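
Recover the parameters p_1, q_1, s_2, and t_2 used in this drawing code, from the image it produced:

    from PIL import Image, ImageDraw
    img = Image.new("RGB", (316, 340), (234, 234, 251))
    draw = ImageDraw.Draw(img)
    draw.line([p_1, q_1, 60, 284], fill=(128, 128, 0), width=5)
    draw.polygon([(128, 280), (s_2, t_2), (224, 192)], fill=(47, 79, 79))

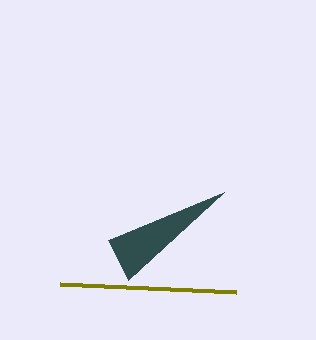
p_1 = 236
q_1 = 292
s_2 = 108
t_2 = 240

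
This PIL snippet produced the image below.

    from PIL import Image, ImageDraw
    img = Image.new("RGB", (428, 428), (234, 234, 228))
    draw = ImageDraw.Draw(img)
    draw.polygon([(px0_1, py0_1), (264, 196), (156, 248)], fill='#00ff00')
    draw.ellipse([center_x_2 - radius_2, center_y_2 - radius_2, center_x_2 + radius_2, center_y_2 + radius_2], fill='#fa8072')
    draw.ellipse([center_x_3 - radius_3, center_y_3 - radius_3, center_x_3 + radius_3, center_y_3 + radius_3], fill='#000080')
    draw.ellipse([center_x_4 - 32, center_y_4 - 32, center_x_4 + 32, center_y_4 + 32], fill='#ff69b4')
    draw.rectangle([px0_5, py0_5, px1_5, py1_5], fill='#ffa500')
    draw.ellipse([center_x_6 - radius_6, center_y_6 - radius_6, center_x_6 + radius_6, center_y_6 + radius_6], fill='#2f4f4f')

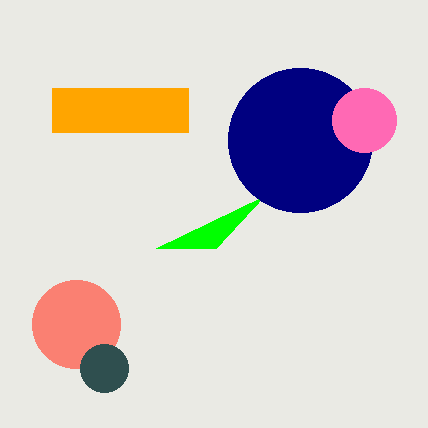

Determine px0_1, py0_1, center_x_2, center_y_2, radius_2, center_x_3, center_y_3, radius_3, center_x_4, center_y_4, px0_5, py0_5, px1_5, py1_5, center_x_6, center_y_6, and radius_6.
px0_1 = 216, py0_1 = 248, center_x_2 = 76, center_y_2 = 324, radius_2 = 44, center_x_3 = 300, center_y_3 = 140, radius_3 = 72, center_x_4 = 364, center_y_4 = 120, px0_5 = 52, py0_5 = 88, px1_5 = 188, py1_5 = 132, center_x_6 = 104, center_y_6 = 368, radius_6 = 24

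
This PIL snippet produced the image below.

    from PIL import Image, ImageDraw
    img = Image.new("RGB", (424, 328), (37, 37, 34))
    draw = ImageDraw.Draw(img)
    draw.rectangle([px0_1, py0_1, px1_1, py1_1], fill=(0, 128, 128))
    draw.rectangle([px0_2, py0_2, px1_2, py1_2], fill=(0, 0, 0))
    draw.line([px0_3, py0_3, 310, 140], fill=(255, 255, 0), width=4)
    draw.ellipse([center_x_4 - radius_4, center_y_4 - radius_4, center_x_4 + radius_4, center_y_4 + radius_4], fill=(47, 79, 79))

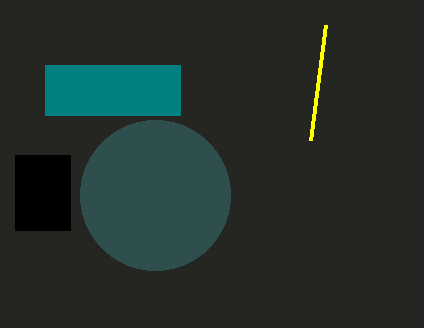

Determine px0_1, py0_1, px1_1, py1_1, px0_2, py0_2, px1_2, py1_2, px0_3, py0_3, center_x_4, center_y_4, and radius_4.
px0_1 = 45
py0_1 = 65
px1_1 = 180
py1_1 = 115
px0_2 = 15
py0_2 = 155
px1_2 = 70
py1_2 = 230
px0_3 = 325
py0_3 = 25
center_x_4 = 155
center_y_4 = 195
radius_4 = 75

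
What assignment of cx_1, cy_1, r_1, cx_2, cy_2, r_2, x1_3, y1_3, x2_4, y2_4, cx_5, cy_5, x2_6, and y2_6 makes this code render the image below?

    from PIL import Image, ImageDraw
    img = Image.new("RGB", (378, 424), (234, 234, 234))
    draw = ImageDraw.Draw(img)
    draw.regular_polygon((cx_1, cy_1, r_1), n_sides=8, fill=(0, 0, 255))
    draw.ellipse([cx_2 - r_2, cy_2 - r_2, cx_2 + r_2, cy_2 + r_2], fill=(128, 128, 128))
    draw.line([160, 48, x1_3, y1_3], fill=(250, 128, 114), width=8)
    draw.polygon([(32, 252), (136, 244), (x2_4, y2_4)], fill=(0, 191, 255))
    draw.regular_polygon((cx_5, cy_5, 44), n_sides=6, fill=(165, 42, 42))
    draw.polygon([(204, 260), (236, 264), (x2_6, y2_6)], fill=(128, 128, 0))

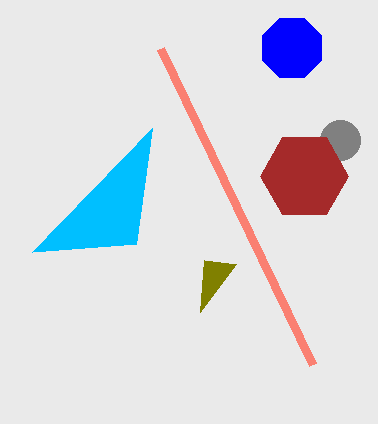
cx_1 = 292
cy_1 = 48
r_1 = 32
cx_2 = 340
cy_2 = 140
r_2 = 20
x1_3 = 312
y1_3 = 364
x2_4 = 152
y2_4 = 128
cx_5 = 304
cy_5 = 176
x2_6 = 200
y2_6 = 312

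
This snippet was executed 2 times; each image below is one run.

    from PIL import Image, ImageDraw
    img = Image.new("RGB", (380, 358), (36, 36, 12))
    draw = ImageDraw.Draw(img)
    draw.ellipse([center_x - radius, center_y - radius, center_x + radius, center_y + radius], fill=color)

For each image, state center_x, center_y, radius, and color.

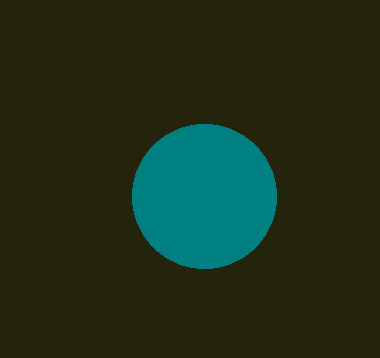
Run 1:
center_x = 204
center_y = 196
radius = 72
color = 'teal'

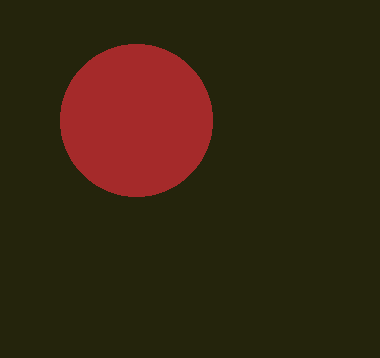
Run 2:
center_x = 136
center_y = 120
radius = 76
color = 'brown'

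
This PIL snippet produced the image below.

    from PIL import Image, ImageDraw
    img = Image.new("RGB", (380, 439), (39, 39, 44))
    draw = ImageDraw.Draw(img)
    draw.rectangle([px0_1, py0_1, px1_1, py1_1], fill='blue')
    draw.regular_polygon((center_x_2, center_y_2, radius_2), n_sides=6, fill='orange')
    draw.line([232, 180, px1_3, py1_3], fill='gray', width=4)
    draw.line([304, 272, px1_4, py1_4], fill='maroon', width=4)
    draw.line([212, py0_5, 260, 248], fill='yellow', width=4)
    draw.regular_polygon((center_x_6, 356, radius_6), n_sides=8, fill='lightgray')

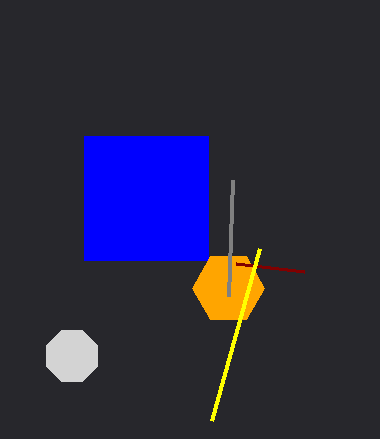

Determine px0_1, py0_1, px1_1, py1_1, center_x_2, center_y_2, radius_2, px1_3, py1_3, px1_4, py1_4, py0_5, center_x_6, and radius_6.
px0_1 = 84
py0_1 = 136
px1_1 = 208
py1_1 = 260
center_x_2 = 228
center_y_2 = 288
radius_2 = 36
px1_3 = 228
py1_3 = 296
px1_4 = 236
py1_4 = 264
py0_5 = 420
center_x_6 = 72
radius_6 = 28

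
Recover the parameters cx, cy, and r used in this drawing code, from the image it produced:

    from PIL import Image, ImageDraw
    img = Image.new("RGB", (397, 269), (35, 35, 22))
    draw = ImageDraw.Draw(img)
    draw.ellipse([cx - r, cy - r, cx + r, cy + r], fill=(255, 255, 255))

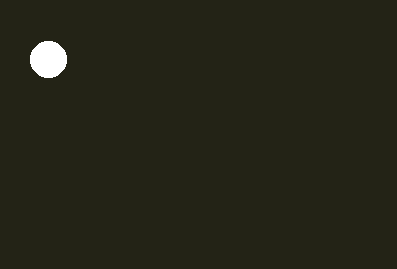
cx = 48, cy = 59, r = 18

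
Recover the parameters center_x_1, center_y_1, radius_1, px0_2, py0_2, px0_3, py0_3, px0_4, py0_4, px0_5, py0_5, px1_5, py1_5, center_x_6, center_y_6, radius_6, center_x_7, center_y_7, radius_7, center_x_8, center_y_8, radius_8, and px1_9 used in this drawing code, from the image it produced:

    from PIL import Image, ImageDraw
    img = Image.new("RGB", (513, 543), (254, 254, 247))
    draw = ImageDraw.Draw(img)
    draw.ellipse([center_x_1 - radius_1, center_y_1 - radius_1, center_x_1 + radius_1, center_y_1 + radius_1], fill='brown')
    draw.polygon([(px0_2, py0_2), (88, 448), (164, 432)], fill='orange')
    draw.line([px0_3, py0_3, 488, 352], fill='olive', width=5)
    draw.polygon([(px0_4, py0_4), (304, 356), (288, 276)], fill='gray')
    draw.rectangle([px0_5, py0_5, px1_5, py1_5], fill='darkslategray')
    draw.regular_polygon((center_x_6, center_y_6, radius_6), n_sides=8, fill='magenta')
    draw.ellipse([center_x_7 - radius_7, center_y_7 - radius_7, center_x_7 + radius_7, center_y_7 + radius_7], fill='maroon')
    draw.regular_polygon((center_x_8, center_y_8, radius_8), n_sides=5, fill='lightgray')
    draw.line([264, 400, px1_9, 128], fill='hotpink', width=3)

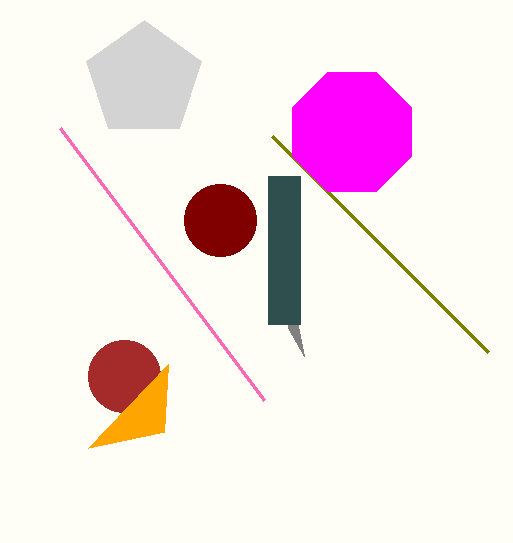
center_x_1 = 124
center_y_1 = 376
radius_1 = 36
px0_2 = 168
py0_2 = 364
px0_3 = 272
py0_3 = 136
px0_4 = 288
py0_4 = 328
px0_5 = 268
py0_5 = 176
px1_5 = 300
py1_5 = 324
center_x_6 = 352
center_y_6 = 132
radius_6 = 64
center_x_7 = 220
center_y_7 = 220
radius_7 = 36
center_x_8 = 144
center_y_8 = 80
radius_8 = 60
px1_9 = 60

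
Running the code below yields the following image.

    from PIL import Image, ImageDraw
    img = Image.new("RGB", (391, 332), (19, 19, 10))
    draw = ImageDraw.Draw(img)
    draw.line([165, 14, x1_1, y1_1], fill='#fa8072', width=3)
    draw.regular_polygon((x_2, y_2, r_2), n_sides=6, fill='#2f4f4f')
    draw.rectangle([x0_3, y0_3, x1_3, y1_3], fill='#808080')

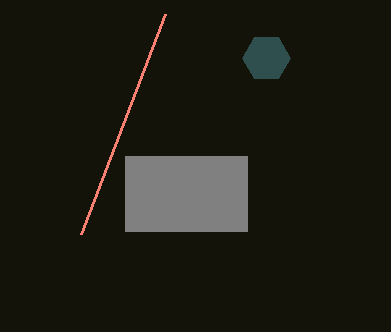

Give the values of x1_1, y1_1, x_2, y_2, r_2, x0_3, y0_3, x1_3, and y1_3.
x1_1 = 81; y1_1 = 234; x_2 = 266; y_2 = 58; r_2 = 24; x0_3 = 125; y0_3 = 156; x1_3 = 247; y1_3 = 231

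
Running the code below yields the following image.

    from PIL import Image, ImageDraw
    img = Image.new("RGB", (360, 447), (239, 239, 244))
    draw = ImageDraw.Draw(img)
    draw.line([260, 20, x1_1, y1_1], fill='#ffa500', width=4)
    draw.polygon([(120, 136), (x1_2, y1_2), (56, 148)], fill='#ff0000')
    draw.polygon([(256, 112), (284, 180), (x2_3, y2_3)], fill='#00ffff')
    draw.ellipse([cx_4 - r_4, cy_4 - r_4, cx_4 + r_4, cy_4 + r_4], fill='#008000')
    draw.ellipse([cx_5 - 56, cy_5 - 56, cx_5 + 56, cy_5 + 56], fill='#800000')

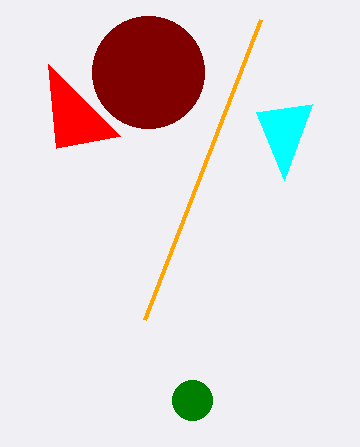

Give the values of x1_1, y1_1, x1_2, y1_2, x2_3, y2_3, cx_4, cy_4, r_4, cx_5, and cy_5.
x1_1 = 144, y1_1 = 320, x1_2 = 48, y1_2 = 64, x2_3 = 312, y2_3 = 104, cx_4 = 192, cy_4 = 400, r_4 = 20, cx_5 = 148, cy_5 = 72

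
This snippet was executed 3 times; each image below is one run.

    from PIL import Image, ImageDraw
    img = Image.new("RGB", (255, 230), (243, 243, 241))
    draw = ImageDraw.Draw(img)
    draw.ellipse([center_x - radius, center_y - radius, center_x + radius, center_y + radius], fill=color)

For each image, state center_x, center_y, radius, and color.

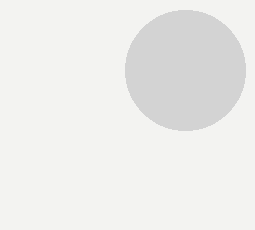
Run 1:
center_x = 185
center_y = 70
radius = 60
color = 'lightgray'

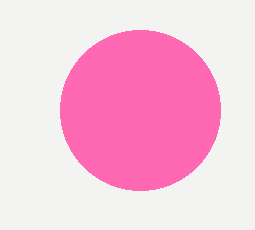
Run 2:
center_x = 140, center_y = 110, radius = 80, color = 'hotpink'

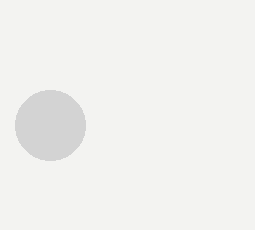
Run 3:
center_x = 50
center_y = 125
radius = 35
color = 'lightgray'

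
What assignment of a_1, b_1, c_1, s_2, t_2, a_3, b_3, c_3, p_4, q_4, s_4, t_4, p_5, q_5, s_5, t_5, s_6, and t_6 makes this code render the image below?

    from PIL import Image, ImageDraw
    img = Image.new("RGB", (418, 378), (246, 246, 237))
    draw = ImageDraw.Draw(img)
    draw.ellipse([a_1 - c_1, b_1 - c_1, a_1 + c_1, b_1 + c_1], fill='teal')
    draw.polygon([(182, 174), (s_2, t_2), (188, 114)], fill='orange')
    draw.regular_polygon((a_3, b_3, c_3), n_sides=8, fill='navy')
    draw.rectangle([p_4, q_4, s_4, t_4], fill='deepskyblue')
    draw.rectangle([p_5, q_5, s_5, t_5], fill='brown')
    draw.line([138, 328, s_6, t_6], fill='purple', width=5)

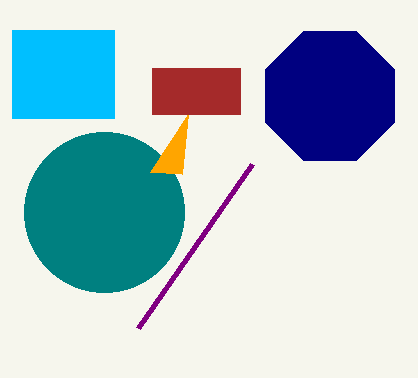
a_1 = 104
b_1 = 212
c_1 = 80
s_2 = 150
t_2 = 172
a_3 = 330
b_3 = 96
c_3 = 70
p_4 = 12
q_4 = 30
s_4 = 114
t_4 = 118
p_5 = 152
q_5 = 68
s_5 = 240
t_5 = 114
s_6 = 252
t_6 = 164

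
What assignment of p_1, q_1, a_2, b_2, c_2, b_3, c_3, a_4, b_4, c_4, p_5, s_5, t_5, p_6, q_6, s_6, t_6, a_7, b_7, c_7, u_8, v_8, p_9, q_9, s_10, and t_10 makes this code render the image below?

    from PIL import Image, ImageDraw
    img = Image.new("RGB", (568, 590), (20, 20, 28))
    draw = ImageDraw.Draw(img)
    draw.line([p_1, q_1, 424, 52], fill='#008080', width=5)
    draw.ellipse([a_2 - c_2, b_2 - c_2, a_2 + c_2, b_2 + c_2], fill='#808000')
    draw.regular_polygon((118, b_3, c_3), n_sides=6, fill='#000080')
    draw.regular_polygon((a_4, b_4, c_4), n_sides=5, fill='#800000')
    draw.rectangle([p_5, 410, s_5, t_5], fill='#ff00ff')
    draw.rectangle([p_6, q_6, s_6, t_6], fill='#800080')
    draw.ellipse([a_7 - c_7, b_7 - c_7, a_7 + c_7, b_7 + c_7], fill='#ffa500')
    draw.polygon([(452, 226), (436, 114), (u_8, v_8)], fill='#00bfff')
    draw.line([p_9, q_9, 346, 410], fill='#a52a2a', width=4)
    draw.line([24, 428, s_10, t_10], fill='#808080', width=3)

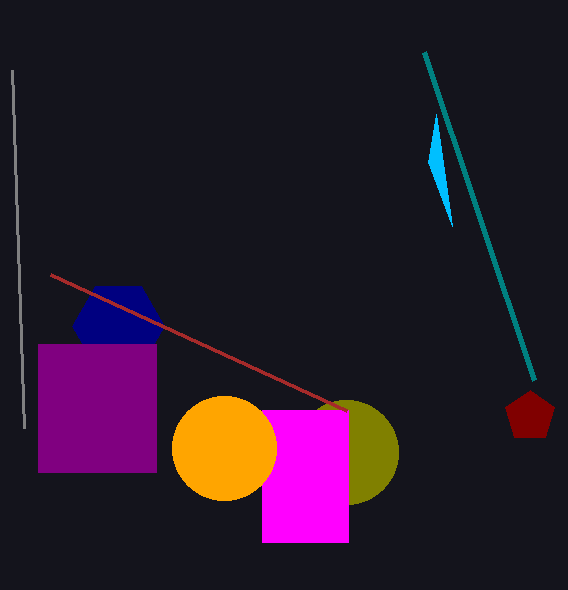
p_1 = 534, q_1 = 380, a_2 = 346, b_2 = 452, c_2 = 52, b_3 = 326, c_3 = 46, a_4 = 530, b_4 = 416, c_4 = 26, p_5 = 262, s_5 = 348, t_5 = 542, p_6 = 38, q_6 = 344, s_6 = 156, t_6 = 472, a_7 = 224, b_7 = 448, c_7 = 52, u_8 = 428, v_8 = 162, p_9 = 50, q_9 = 274, s_10 = 12, t_10 = 70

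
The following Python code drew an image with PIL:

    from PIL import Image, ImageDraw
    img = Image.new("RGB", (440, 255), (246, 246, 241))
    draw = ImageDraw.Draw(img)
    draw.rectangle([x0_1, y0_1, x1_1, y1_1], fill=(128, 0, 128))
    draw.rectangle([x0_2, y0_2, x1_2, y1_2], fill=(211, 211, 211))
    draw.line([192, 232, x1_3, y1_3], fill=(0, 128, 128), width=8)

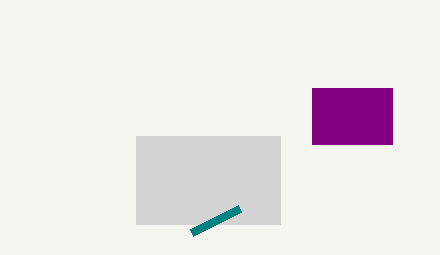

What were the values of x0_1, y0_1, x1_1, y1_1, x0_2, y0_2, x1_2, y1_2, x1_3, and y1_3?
x0_1 = 312
y0_1 = 88
x1_1 = 392
y1_1 = 144
x0_2 = 136
y0_2 = 136
x1_2 = 280
y1_2 = 224
x1_3 = 240
y1_3 = 208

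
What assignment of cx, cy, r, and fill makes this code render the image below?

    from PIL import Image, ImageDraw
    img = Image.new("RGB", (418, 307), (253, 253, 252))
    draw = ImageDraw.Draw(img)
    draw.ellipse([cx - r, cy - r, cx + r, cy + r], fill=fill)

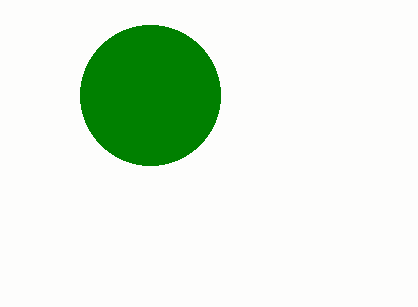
cx = 150, cy = 95, r = 70, fill = 'green'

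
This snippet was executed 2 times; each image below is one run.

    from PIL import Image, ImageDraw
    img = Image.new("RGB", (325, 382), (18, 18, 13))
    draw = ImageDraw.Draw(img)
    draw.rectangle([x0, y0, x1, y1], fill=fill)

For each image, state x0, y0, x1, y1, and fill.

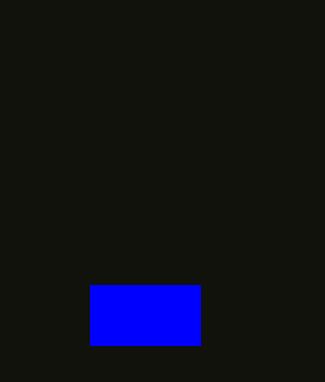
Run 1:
x0 = 90
y0 = 285
x1 = 200
y1 = 345
fill = 'blue'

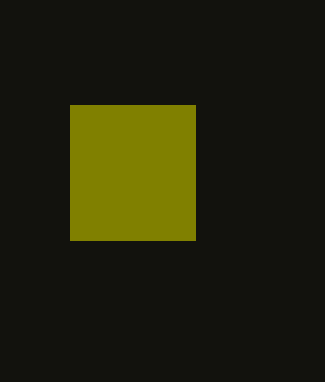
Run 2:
x0 = 70; y0 = 105; x1 = 195; y1 = 240; fill = 'olive'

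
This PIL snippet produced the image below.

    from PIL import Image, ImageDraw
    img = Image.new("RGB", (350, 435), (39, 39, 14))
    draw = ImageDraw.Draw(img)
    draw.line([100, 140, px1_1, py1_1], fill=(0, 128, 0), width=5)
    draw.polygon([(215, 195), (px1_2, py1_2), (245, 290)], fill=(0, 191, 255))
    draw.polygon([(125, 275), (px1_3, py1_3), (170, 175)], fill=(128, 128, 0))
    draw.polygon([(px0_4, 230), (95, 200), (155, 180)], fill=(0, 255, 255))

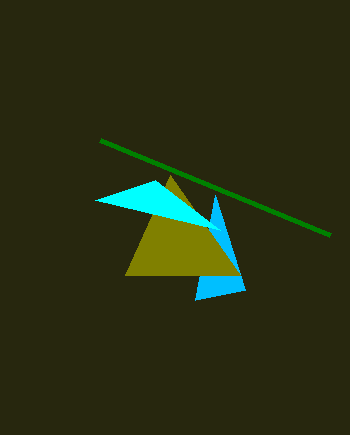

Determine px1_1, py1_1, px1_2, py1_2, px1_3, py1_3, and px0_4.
px1_1 = 330
py1_1 = 235
px1_2 = 195
py1_2 = 300
px1_3 = 240
py1_3 = 275
px0_4 = 220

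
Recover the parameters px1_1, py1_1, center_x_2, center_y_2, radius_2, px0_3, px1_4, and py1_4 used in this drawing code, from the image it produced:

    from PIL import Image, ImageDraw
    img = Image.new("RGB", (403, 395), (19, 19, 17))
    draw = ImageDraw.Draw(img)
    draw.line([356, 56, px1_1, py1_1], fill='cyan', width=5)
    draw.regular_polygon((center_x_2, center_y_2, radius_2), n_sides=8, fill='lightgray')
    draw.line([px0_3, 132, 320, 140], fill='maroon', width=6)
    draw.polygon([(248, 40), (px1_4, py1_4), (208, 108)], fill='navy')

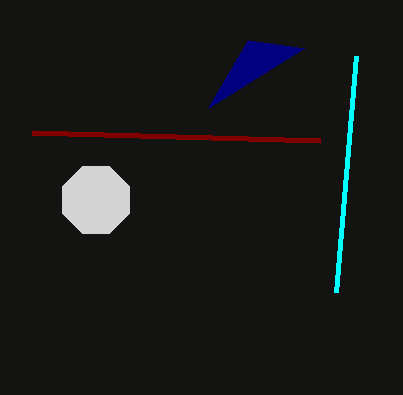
px1_1 = 336; py1_1 = 292; center_x_2 = 96; center_y_2 = 200; radius_2 = 36; px0_3 = 32; px1_4 = 304; py1_4 = 48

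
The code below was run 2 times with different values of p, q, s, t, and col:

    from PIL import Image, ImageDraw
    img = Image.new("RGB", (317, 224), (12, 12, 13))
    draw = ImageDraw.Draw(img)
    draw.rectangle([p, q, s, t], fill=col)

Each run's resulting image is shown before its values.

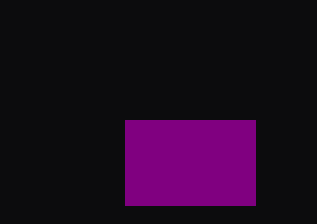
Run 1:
p = 125
q = 120
s = 255
t = 205
col = 'purple'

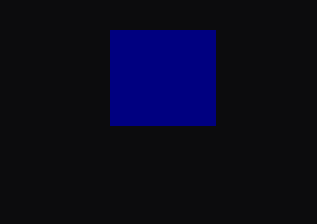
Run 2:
p = 110
q = 30
s = 215
t = 125
col = 'navy'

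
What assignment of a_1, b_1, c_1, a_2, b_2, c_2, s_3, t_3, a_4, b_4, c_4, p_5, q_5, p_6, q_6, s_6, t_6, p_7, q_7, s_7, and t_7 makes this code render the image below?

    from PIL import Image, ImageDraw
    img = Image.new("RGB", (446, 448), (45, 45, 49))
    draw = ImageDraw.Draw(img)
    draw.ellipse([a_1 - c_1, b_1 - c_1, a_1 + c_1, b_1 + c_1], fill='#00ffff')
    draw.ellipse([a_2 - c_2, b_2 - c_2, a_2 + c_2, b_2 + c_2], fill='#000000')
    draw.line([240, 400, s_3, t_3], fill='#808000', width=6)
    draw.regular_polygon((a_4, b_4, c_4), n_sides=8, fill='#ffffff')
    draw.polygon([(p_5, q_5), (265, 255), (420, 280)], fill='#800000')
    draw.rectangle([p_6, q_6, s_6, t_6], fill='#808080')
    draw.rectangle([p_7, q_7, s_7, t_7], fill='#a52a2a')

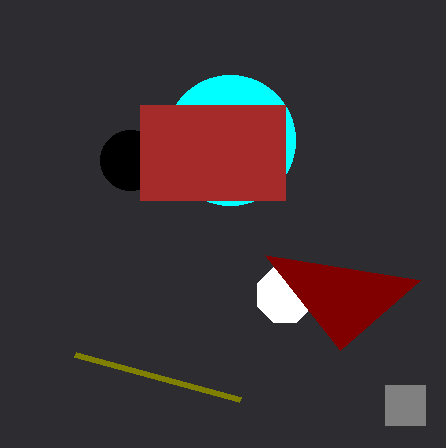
a_1 = 230; b_1 = 140; c_1 = 65; a_2 = 130; b_2 = 160; c_2 = 30; s_3 = 75; t_3 = 355; a_4 = 285; b_4 = 295; c_4 = 30; p_5 = 340; q_5 = 350; p_6 = 385; q_6 = 385; s_6 = 425; t_6 = 425; p_7 = 140; q_7 = 105; s_7 = 285; t_7 = 200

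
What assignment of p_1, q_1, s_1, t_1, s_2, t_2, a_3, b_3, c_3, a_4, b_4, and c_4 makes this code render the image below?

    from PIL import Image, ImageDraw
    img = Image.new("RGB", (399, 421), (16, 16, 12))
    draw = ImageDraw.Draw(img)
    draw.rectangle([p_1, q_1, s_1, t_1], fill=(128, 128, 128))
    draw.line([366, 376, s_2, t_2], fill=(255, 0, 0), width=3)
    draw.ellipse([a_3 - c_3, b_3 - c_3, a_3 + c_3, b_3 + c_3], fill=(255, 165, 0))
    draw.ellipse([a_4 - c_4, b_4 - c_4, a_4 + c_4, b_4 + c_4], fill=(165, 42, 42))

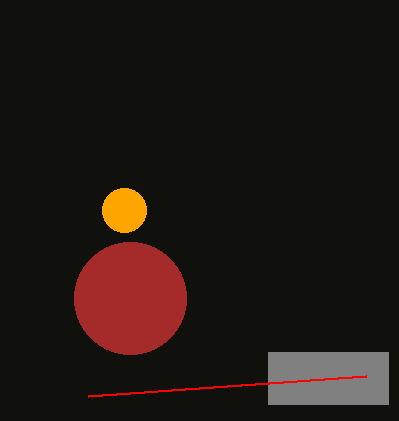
p_1 = 268, q_1 = 352, s_1 = 388, t_1 = 404, s_2 = 88, t_2 = 396, a_3 = 124, b_3 = 210, c_3 = 22, a_4 = 130, b_4 = 298, c_4 = 56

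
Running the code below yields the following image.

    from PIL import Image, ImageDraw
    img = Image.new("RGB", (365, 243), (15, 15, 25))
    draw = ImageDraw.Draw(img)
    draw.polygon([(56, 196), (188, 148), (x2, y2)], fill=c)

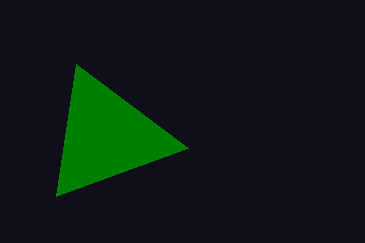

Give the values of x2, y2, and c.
x2 = 76, y2 = 64, c = 'green'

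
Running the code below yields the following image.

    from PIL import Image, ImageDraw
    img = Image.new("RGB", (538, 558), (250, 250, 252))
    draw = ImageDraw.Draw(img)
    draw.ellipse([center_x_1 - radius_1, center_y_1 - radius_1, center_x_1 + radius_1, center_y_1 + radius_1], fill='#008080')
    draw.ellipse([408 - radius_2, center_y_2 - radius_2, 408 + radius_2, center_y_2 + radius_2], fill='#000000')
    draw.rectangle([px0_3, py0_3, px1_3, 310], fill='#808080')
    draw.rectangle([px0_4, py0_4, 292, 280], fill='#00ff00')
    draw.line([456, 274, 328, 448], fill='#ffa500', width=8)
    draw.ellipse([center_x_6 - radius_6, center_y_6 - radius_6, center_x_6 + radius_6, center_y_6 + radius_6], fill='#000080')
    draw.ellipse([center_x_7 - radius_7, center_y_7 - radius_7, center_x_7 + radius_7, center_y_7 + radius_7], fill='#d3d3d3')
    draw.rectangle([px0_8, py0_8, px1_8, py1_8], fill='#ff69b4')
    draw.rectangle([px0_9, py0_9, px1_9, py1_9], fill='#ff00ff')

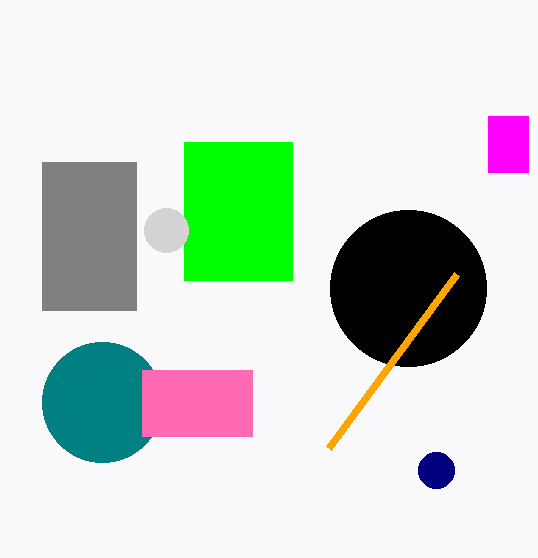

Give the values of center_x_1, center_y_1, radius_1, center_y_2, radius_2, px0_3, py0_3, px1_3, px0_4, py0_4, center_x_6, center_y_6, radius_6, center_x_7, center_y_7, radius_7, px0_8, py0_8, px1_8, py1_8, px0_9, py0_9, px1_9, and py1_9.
center_x_1 = 102; center_y_1 = 402; radius_1 = 60; center_y_2 = 288; radius_2 = 78; px0_3 = 42; py0_3 = 162; px1_3 = 136; px0_4 = 184; py0_4 = 142; center_x_6 = 436; center_y_6 = 470; radius_6 = 18; center_x_7 = 166; center_y_7 = 230; radius_7 = 22; px0_8 = 142; py0_8 = 370; px1_8 = 252; py1_8 = 436; px0_9 = 488; py0_9 = 116; px1_9 = 528; py1_9 = 172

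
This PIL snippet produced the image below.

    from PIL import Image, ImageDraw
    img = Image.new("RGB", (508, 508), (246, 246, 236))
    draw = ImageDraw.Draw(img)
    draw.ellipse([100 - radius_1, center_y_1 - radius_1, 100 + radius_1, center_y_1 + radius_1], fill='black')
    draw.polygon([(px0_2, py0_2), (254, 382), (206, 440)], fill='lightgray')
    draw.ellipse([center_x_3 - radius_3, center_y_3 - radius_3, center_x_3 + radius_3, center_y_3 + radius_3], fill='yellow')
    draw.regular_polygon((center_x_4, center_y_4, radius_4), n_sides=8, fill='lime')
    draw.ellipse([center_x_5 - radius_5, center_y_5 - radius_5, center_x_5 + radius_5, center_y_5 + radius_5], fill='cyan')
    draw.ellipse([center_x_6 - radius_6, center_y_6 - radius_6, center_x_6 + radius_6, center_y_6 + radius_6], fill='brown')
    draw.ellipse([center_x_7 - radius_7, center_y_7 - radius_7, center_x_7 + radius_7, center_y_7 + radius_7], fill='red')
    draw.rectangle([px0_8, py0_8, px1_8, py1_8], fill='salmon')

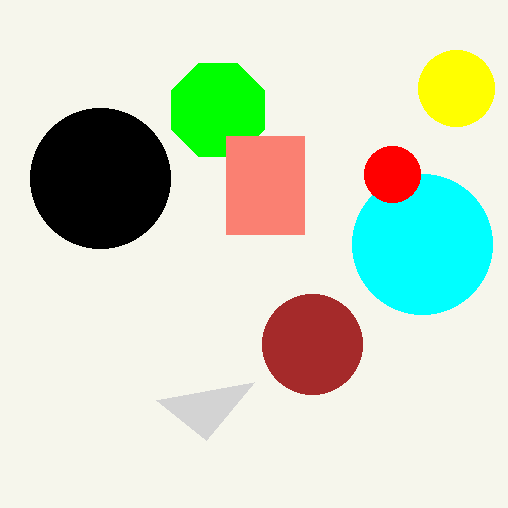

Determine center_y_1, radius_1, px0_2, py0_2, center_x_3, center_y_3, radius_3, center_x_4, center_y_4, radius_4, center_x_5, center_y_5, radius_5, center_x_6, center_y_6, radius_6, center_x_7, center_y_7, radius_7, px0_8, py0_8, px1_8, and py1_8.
center_y_1 = 178
radius_1 = 70
px0_2 = 156
py0_2 = 400
center_x_3 = 456
center_y_3 = 88
radius_3 = 38
center_x_4 = 218
center_y_4 = 110
radius_4 = 50
center_x_5 = 422
center_y_5 = 244
radius_5 = 70
center_x_6 = 312
center_y_6 = 344
radius_6 = 50
center_x_7 = 392
center_y_7 = 174
radius_7 = 28
px0_8 = 226
py0_8 = 136
px1_8 = 304
py1_8 = 234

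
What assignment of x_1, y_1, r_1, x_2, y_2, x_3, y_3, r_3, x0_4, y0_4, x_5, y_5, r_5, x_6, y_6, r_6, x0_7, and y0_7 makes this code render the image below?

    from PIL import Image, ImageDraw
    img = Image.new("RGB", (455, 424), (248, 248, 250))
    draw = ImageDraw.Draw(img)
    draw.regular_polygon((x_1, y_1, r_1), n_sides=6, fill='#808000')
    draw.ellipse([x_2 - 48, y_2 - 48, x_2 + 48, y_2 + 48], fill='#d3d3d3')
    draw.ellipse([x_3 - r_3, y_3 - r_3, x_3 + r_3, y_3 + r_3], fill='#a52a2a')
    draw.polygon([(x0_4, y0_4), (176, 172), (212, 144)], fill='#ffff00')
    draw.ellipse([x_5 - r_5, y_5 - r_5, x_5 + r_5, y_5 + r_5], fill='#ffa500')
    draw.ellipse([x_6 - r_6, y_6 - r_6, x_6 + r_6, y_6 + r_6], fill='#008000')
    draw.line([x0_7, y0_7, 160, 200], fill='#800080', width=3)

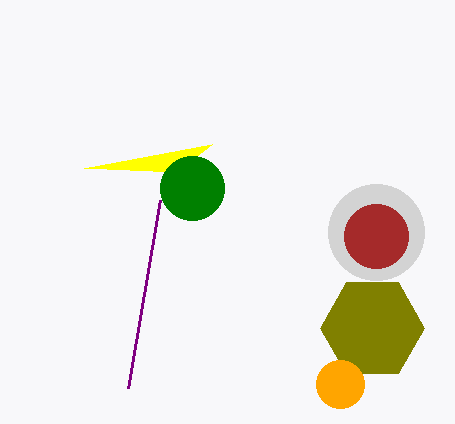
x_1 = 372, y_1 = 328, r_1 = 52, x_2 = 376, y_2 = 232, x_3 = 376, y_3 = 236, r_3 = 32, x0_4 = 84, y0_4 = 168, x_5 = 340, y_5 = 384, r_5 = 24, x_6 = 192, y_6 = 188, r_6 = 32, x0_7 = 128, y0_7 = 388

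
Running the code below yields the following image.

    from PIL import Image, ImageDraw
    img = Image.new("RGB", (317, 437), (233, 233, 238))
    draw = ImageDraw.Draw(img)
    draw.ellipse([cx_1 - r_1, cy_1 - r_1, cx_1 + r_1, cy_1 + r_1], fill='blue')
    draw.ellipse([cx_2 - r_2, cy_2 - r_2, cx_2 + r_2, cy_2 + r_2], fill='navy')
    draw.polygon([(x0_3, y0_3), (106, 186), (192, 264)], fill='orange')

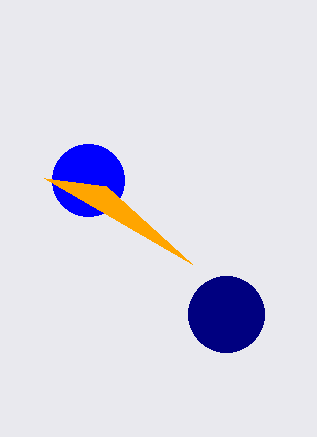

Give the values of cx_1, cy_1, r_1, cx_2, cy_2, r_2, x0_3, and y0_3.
cx_1 = 88; cy_1 = 180; r_1 = 36; cx_2 = 226; cy_2 = 314; r_2 = 38; x0_3 = 44; y0_3 = 178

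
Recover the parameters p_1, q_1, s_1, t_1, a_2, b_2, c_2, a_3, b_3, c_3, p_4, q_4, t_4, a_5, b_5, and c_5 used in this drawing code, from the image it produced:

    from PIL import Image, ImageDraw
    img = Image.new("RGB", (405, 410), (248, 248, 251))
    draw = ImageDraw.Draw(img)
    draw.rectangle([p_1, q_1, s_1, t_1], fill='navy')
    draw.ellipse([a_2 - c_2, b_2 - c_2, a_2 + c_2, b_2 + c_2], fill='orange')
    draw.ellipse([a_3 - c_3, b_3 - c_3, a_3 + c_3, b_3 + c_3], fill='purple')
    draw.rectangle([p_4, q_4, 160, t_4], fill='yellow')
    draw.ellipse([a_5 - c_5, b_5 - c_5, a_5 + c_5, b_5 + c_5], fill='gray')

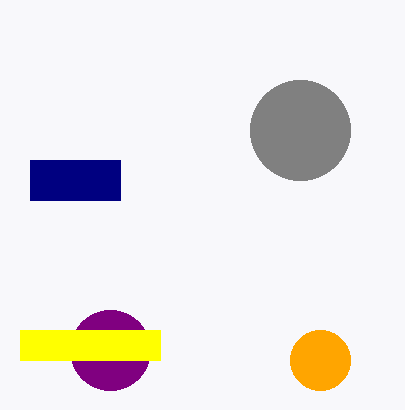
p_1 = 30
q_1 = 160
s_1 = 120
t_1 = 200
a_2 = 320
b_2 = 360
c_2 = 30
a_3 = 110
b_3 = 350
c_3 = 40
p_4 = 20
q_4 = 330
t_4 = 360
a_5 = 300
b_5 = 130
c_5 = 50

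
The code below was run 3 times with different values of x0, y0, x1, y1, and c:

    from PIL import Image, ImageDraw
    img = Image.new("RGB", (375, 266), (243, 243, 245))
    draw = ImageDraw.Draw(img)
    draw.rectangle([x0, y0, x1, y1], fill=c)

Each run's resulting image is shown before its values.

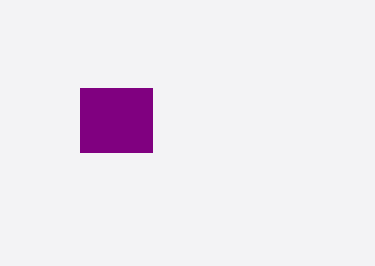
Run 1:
x0 = 80
y0 = 88
x1 = 152
y1 = 152
c = 'purple'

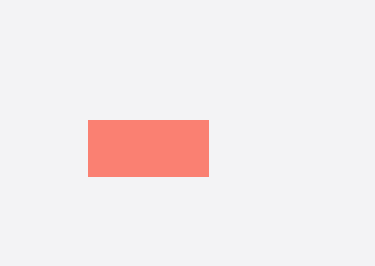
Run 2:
x0 = 88, y0 = 120, x1 = 208, y1 = 176, c = 'salmon'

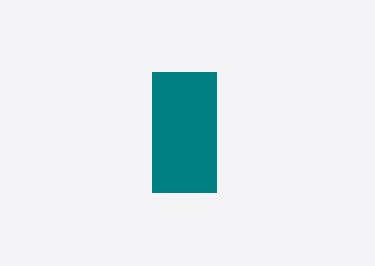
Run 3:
x0 = 152; y0 = 72; x1 = 216; y1 = 192; c = 'teal'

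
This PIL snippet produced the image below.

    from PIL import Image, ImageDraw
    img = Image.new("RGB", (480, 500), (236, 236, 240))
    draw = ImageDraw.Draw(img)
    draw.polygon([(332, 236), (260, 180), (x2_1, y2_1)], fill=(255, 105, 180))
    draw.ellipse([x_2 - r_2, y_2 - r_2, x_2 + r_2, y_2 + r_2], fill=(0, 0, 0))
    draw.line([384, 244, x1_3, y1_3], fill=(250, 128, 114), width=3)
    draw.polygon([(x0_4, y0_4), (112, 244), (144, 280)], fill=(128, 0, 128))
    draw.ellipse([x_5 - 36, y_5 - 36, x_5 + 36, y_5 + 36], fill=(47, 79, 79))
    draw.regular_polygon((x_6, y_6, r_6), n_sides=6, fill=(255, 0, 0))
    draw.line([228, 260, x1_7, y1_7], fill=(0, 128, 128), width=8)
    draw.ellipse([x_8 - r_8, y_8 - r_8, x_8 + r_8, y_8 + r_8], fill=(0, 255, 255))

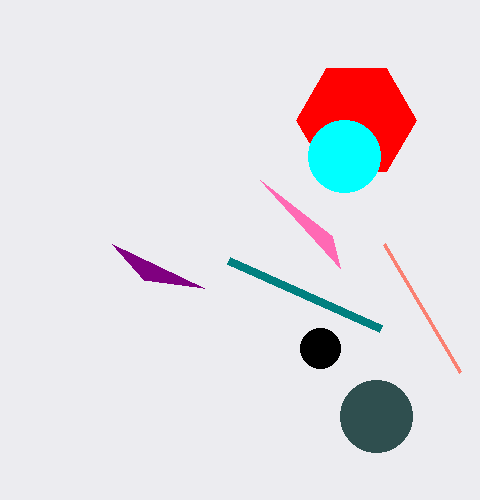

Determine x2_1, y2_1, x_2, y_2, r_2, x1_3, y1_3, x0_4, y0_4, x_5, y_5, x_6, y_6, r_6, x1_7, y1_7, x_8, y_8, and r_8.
x2_1 = 340
y2_1 = 268
x_2 = 320
y_2 = 348
r_2 = 20
x1_3 = 460
y1_3 = 372
x0_4 = 204
y0_4 = 288
x_5 = 376
y_5 = 416
x_6 = 356
y_6 = 120
r_6 = 60
x1_7 = 380
y1_7 = 328
x_8 = 344
y_8 = 156
r_8 = 36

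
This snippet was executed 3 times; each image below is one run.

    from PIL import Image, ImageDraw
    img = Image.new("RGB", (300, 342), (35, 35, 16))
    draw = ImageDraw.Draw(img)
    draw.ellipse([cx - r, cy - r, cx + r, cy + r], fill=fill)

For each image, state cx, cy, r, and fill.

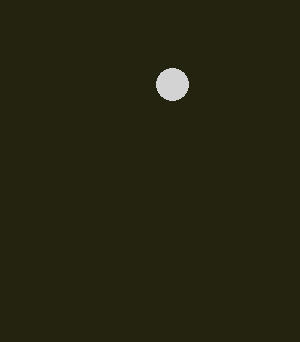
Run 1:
cx = 172, cy = 84, r = 16, fill = 'lightgray'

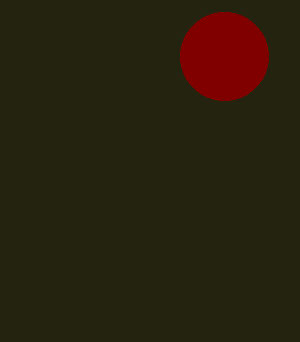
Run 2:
cx = 224
cy = 56
r = 44
fill = 'maroon'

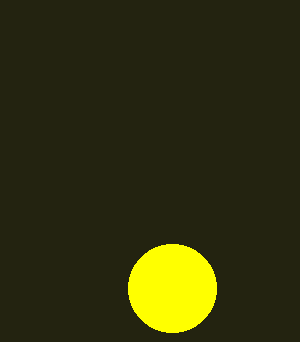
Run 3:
cx = 172
cy = 288
r = 44
fill = 'yellow'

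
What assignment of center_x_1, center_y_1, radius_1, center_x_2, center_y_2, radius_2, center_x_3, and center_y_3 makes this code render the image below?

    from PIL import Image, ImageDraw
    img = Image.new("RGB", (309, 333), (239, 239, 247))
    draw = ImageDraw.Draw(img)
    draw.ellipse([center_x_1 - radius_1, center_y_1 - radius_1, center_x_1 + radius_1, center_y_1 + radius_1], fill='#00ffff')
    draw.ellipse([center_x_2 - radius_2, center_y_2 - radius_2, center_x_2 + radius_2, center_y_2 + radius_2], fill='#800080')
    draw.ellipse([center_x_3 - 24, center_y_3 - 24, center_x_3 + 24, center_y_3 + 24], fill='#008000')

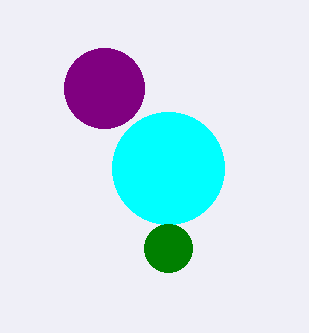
center_x_1 = 168
center_y_1 = 168
radius_1 = 56
center_x_2 = 104
center_y_2 = 88
radius_2 = 40
center_x_3 = 168
center_y_3 = 248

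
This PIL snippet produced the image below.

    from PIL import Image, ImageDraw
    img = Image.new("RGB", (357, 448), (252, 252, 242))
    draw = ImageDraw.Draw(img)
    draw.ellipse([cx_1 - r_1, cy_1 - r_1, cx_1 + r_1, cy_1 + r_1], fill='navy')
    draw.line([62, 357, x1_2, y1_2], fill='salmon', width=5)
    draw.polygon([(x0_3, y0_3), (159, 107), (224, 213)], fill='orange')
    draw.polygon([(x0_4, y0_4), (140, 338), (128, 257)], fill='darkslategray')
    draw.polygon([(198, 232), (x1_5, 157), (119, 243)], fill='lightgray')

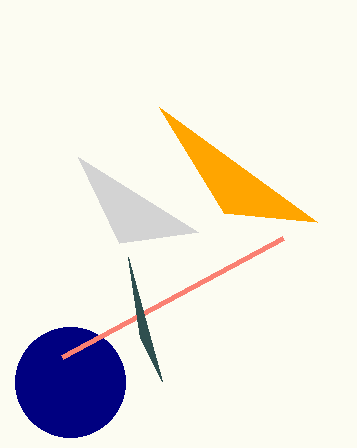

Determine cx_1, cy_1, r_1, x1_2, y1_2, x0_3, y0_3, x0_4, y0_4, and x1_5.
cx_1 = 70, cy_1 = 382, r_1 = 55, x1_2 = 283, y1_2 = 238, x0_3 = 317, y0_3 = 222, x0_4 = 162, y0_4 = 381, x1_5 = 78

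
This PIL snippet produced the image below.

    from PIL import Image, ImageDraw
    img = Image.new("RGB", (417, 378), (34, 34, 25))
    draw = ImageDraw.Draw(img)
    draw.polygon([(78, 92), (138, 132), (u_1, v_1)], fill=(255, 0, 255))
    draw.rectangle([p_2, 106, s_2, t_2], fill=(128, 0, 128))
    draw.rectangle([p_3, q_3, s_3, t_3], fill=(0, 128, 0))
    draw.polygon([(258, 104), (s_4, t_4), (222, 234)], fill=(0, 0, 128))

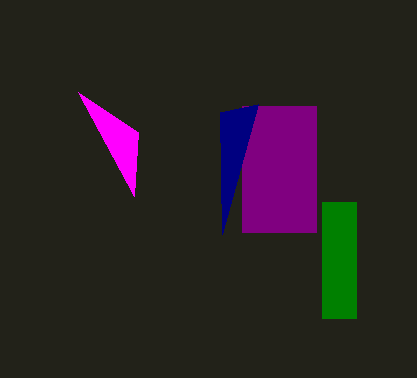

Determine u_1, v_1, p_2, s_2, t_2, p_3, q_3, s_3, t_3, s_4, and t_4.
u_1 = 134; v_1 = 196; p_2 = 242; s_2 = 316; t_2 = 232; p_3 = 322; q_3 = 202; s_3 = 356; t_3 = 318; s_4 = 220; t_4 = 112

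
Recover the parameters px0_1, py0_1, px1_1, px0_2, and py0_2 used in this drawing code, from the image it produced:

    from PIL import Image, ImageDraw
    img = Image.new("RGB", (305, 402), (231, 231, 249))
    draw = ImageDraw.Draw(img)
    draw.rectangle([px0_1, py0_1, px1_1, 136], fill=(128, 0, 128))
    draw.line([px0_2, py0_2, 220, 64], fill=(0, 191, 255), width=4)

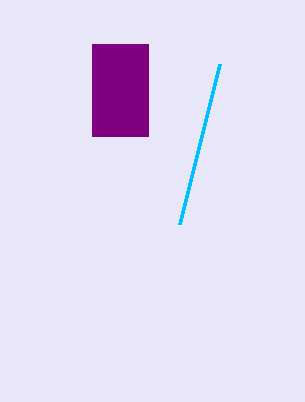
px0_1 = 92
py0_1 = 44
px1_1 = 148
px0_2 = 180
py0_2 = 224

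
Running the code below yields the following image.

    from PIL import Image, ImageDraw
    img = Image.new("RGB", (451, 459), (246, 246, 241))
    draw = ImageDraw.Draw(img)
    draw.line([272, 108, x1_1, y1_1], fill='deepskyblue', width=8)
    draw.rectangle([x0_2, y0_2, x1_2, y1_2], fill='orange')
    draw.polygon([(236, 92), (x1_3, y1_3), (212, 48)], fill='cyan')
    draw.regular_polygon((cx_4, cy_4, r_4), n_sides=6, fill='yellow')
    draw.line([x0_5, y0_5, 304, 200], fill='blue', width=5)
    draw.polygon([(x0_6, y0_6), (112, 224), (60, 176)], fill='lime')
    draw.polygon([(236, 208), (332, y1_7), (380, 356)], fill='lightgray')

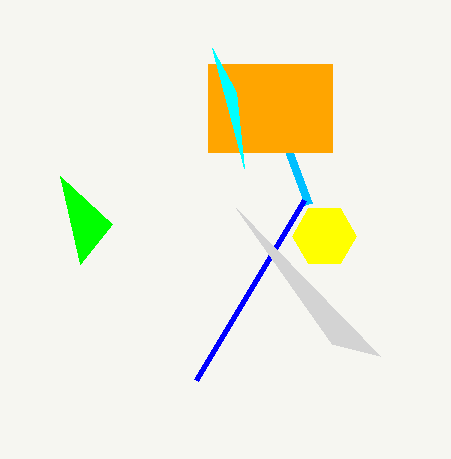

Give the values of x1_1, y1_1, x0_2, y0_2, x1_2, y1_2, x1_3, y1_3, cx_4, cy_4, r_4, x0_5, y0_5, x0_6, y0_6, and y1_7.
x1_1 = 308
y1_1 = 204
x0_2 = 208
y0_2 = 64
x1_2 = 332
y1_2 = 152
x1_3 = 244
y1_3 = 168
cx_4 = 324
cy_4 = 236
r_4 = 32
x0_5 = 196
y0_5 = 380
x0_6 = 80
y0_6 = 264
y1_7 = 344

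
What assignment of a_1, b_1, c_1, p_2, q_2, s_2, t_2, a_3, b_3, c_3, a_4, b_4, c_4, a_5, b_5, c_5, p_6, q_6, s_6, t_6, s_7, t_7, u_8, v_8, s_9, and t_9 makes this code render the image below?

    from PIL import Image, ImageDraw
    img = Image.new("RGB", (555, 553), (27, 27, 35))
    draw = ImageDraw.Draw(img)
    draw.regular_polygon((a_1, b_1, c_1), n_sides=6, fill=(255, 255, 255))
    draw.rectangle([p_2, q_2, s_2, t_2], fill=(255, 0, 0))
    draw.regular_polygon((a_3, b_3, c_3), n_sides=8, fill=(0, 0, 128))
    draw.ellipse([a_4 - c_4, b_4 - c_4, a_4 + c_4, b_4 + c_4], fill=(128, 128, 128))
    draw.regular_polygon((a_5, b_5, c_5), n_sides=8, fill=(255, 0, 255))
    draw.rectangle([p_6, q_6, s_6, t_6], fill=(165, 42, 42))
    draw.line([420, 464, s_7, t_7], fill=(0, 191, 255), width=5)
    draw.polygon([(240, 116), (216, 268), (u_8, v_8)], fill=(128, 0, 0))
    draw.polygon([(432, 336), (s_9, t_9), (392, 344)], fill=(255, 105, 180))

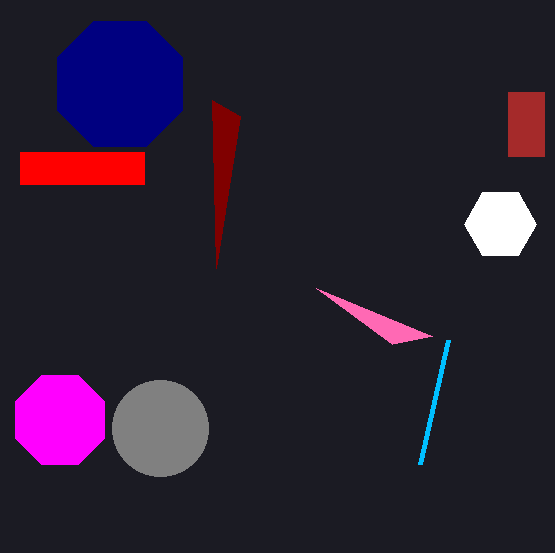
a_1 = 500, b_1 = 224, c_1 = 36, p_2 = 20, q_2 = 152, s_2 = 144, t_2 = 184, a_3 = 120, b_3 = 84, c_3 = 68, a_4 = 160, b_4 = 428, c_4 = 48, a_5 = 60, b_5 = 420, c_5 = 48, p_6 = 508, q_6 = 92, s_6 = 544, t_6 = 156, s_7 = 448, t_7 = 340, u_8 = 212, v_8 = 100, s_9 = 316, t_9 = 288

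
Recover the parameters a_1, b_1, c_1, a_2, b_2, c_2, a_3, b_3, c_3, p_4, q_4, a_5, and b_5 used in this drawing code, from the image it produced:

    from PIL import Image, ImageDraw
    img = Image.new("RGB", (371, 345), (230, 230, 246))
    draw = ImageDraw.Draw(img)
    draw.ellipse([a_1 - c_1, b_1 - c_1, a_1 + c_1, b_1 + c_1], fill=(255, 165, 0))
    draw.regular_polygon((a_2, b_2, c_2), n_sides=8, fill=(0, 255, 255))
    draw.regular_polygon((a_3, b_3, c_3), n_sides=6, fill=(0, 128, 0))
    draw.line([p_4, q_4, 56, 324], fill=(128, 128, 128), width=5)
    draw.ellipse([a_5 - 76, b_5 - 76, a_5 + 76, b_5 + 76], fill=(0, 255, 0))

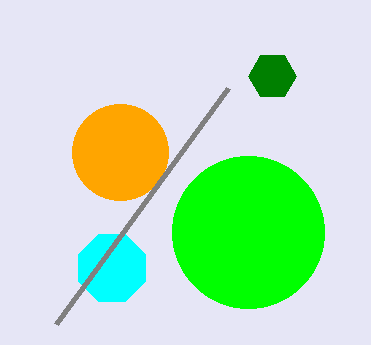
a_1 = 120, b_1 = 152, c_1 = 48, a_2 = 112, b_2 = 268, c_2 = 36, a_3 = 272, b_3 = 76, c_3 = 24, p_4 = 228, q_4 = 88, a_5 = 248, b_5 = 232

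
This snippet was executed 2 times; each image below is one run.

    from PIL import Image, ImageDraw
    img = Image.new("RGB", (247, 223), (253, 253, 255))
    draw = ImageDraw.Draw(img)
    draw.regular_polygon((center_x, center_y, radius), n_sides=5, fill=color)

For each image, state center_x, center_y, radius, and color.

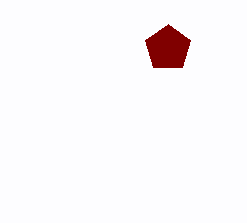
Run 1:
center_x = 168; center_y = 48; radius = 24; color = 'maroon'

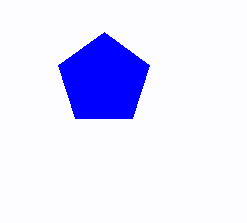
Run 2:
center_x = 104
center_y = 80
radius = 48
color = 'blue'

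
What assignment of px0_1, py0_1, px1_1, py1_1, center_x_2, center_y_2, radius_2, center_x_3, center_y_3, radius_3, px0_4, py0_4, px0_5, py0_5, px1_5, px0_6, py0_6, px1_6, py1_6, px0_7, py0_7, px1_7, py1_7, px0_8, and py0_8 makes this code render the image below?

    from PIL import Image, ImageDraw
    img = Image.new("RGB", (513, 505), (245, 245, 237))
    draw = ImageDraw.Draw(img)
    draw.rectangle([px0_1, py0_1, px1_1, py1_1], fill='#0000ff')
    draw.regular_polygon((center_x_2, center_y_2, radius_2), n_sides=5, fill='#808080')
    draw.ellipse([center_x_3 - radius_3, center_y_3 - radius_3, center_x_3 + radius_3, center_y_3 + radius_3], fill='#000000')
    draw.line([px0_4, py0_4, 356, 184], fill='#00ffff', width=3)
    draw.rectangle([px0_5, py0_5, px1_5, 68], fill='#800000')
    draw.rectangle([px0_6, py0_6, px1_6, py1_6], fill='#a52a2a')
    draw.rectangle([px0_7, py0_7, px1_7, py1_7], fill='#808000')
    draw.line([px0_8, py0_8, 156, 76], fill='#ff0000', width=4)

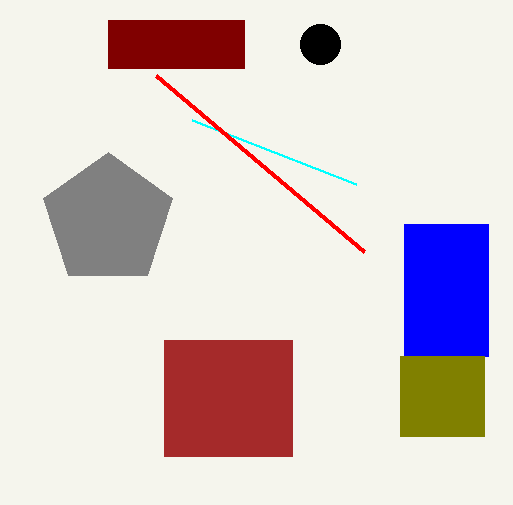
px0_1 = 404; py0_1 = 224; px1_1 = 488; py1_1 = 356; center_x_2 = 108; center_y_2 = 220; radius_2 = 68; center_x_3 = 320; center_y_3 = 44; radius_3 = 20; px0_4 = 192; py0_4 = 120; px0_5 = 108; py0_5 = 20; px1_5 = 244; px0_6 = 164; py0_6 = 340; px1_6 = 292; py1_6 = 456; px0_7 = 400; py0_7 = 356; px1_7 = 484; py1_7 = 436; px0_8 = 364; py0_8 = 252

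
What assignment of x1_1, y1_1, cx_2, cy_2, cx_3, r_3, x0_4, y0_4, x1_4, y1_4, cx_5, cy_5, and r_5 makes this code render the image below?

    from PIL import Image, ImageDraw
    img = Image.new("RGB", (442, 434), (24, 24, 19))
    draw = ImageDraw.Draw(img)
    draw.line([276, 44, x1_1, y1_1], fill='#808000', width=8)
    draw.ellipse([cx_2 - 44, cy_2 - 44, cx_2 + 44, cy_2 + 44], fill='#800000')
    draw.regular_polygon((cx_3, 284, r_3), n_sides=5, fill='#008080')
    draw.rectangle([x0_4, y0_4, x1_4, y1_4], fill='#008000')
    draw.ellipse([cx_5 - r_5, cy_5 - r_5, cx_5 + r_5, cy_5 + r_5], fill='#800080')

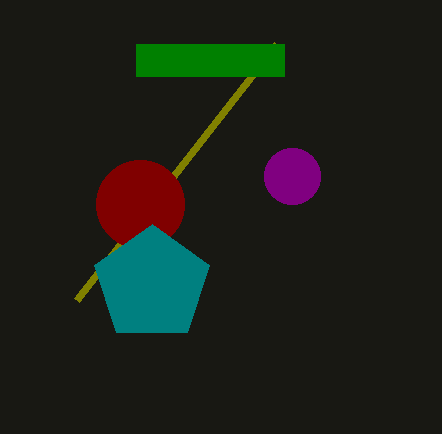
x1_1 = 76
y1_1 = 300
cx_2 = 140
cy_2 = 204
cx_3 = 152
r_3 = 60
x0_4 = 136
y0_4 = 44
x1_4 = 284
y1_4 = 76
cx_5 = 292
cy_5 = 176
r_5 = 28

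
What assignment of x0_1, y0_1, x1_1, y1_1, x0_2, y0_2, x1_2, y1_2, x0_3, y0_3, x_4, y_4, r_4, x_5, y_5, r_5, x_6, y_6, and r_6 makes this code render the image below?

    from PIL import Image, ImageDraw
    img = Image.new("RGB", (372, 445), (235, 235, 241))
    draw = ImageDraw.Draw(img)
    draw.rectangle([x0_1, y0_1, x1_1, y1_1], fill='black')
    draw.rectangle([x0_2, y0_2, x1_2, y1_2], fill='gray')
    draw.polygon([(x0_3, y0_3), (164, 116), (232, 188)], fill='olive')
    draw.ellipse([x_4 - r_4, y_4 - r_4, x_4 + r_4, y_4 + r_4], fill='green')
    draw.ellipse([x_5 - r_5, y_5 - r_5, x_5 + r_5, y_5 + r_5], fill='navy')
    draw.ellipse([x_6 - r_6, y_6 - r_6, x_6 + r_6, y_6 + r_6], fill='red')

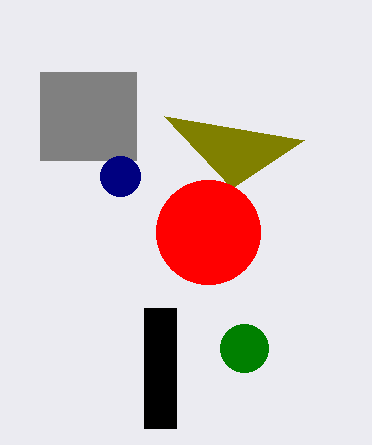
x0_1 = 144; y0_1 = 308; x1_1 = 176; y1_1 = 428; x0_2 = 40; y0_2 = 72; x1_2 = 136; y1_2 = 160; x0_3 = 304; y0_3 = 140; x_4 = 244; y_4 = 348; r_4 = 24; x_5 = 120; y_5 = 176; r_5 = 20; x_6 = 208; y_6 = 232; r_6 = 52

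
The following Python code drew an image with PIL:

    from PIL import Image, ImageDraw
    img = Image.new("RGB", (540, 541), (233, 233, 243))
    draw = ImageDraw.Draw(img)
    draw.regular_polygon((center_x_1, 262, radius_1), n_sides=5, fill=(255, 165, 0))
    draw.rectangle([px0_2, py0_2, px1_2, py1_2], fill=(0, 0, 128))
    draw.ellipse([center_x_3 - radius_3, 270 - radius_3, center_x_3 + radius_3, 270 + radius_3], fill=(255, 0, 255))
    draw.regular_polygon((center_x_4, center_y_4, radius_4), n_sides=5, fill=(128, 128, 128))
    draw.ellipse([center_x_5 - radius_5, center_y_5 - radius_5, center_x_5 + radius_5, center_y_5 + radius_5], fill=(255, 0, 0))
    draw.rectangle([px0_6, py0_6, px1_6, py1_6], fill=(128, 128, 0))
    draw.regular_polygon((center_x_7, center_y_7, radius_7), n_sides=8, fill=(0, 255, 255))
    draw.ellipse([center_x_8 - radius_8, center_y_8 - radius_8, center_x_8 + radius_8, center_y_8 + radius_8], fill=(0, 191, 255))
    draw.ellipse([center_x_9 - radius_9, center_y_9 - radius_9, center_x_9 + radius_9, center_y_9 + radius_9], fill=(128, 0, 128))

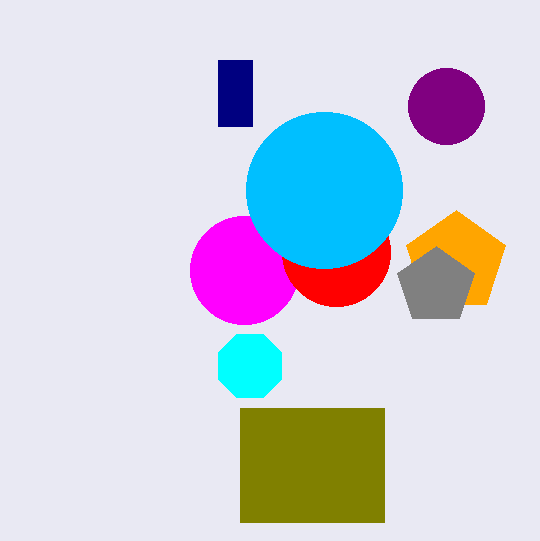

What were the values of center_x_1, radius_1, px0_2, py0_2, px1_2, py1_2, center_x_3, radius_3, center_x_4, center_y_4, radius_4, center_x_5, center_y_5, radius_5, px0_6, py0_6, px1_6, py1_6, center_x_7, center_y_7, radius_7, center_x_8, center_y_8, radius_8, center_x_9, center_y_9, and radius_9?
center_x_1 = 456
radius_1 = 52
px0_2 = 218
py0_2 = 60
px1_2 = 252
py1_2 = 126
center_x_3 = 244
radius_3 = 54
center_x_4 = 436
center_y_4 = 286
radius_4 = 40
center_x_5 = 336
center_y_5 = 252
radius_5 = 54
px0_6 = 240
py0_6 = 408
px1_6 = 384
py1_6 = 522
center_x_7 = 250
center_y_7 = 366
radius_7 = 34
center_x_8 = 324
center_y_8 = 190
radius_8 = 78
center_x_9 = 446
center_y_9 = 106
radius_9 = 38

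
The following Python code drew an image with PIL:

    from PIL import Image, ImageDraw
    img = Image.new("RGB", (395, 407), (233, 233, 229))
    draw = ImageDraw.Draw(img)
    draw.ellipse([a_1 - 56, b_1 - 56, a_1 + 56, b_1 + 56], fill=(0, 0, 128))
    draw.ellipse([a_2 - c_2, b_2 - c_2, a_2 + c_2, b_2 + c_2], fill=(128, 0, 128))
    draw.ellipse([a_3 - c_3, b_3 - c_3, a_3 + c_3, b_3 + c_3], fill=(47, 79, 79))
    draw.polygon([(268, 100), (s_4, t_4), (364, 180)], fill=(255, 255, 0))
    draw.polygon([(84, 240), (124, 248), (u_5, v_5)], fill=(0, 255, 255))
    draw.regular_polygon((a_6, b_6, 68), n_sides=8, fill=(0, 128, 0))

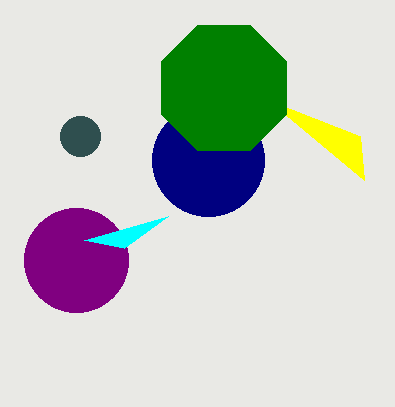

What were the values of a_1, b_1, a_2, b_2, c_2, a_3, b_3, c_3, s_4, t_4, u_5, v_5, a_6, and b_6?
a_1 = 208, b_1 = 160, a_2 = 76, b_2 = 260, c_2 = 52, a_3 = 80, b_3 = 136, c_3 = 20, s_4 = 360, t_4 = 136, u_5 = 168, v_5 = 216, a_6 = 224, b_6 = 88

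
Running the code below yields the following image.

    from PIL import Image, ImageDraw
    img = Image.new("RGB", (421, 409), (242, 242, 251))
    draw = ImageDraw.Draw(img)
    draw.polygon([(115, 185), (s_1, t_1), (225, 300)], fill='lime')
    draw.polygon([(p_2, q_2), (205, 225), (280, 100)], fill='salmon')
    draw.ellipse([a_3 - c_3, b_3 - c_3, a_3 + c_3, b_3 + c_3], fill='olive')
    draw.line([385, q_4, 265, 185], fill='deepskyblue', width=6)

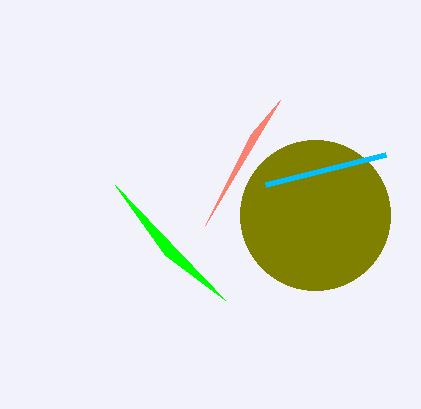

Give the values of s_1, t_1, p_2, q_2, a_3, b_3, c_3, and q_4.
s_1 = 165, t_1 = 255, p_2 = 250, q_2 = 135, a_3 = 315, b_3 = 215, c_3 = 75, q_4 = 155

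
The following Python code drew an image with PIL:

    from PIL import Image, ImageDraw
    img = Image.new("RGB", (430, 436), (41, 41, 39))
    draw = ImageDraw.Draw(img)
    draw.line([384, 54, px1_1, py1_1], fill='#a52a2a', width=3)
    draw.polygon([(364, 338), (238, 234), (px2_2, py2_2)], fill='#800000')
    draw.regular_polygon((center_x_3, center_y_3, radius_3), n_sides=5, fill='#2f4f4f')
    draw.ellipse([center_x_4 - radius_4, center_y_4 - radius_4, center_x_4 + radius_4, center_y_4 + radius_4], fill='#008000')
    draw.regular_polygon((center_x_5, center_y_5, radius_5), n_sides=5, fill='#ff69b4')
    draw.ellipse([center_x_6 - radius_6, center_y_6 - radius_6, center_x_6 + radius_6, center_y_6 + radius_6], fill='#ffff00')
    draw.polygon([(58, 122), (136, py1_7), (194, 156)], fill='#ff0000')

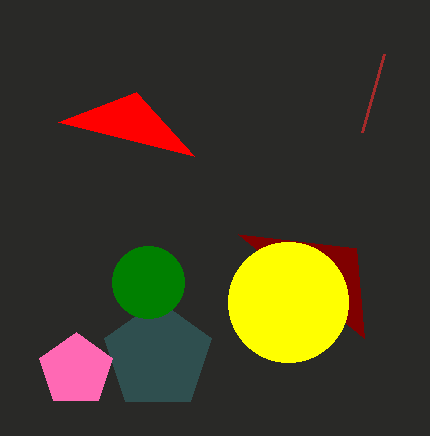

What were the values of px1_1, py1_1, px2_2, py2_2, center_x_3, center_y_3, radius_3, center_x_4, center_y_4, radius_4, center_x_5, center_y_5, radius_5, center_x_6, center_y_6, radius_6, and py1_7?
px1_1 = 362; py1_1 = 132; px2_2 = 356; py2_2 = 248; center_x_3 = 158; center_y_3 = 356; radius_3 = 56; center_x_4 = 148; center_y_4 = 282; radius_4 = 36; center_x_5 = 76; center_y_5 = 370; radius_5 = 38; center_x_6 = 288; center_y_6 = 302; radius_6 = 60; py1_7 = 92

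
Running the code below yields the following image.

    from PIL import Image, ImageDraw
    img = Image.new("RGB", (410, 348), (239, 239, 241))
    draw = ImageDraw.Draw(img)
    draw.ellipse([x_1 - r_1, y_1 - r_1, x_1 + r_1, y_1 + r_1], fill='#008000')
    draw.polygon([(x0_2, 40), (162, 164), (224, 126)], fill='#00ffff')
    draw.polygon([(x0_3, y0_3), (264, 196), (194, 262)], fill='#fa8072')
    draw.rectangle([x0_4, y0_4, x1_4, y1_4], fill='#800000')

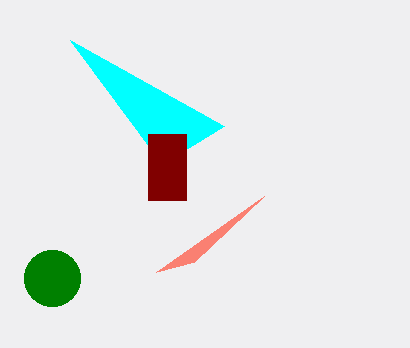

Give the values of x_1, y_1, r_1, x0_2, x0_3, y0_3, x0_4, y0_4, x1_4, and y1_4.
x_1 = 52; y_1 = 278; r_1 = 28; x0_2 = 70; x0_3 = 156; y0_3 = 272; x0_4 = 148; y0_4 = 134; x1_4 = 186; y1_4 = 200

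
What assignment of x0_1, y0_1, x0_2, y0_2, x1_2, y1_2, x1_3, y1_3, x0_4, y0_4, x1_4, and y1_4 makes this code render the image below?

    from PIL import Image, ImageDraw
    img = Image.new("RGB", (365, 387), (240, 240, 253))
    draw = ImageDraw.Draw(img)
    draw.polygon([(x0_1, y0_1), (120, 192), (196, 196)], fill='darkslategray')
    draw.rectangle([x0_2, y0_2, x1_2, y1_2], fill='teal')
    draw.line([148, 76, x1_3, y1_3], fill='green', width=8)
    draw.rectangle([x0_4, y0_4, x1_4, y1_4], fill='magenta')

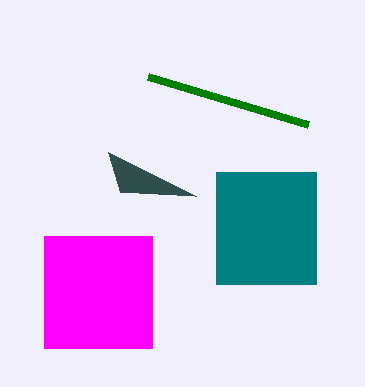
x0_1 = 108, y0_1 = 152, x0_2 = 216, y0_2 = 172, x1_2 = 316, y1_2 = 284, x1_3 = 308, y1_3 = 124, x0_4 = 44, y0_4 = 236, x1_4 = 152, y1_4 = 348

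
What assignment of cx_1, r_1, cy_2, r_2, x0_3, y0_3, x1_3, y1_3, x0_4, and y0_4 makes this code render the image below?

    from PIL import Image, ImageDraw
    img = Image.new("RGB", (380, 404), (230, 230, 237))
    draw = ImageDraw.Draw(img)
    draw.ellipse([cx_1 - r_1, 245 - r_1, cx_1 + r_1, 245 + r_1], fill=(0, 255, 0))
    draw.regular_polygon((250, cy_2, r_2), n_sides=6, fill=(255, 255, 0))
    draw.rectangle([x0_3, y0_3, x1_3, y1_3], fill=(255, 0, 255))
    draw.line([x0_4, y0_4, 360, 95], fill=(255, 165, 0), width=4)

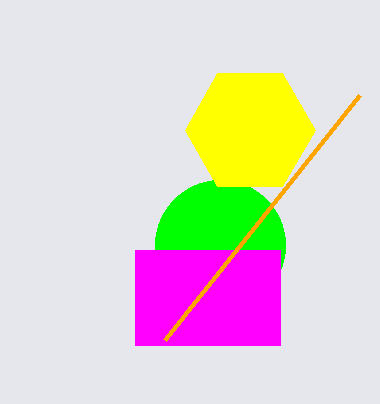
cx_1 = 220
r_1 = 65
cy_2 = 130
r_2 = 65
x0_3 = 135
y0_3 = 250
x1_3 = 280
y1_3 = 345
x0_4 = 165
y0_4 = 340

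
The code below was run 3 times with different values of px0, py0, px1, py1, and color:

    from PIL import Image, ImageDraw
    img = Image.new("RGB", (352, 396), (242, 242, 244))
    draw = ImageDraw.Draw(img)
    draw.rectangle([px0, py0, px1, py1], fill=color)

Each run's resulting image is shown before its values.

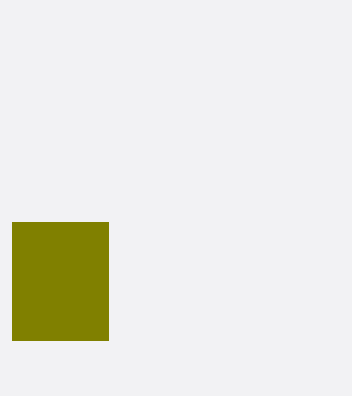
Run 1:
px0 = 12, py0 = 222, px1 = 108, py1 = 340, color = 'olive'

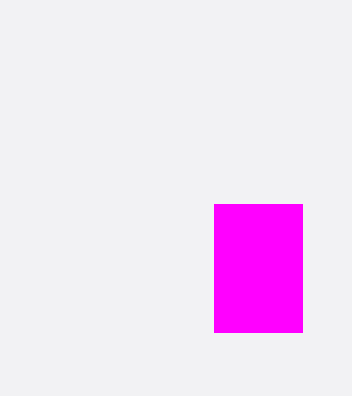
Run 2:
px0 = 214; py0 = 204; px1 = 302; py1 = 332; color = 'magenta'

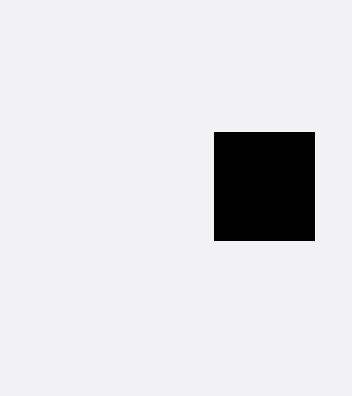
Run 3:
px0 = 214
py0 = 132
px1 = 314
py1 = 240
color = 'black'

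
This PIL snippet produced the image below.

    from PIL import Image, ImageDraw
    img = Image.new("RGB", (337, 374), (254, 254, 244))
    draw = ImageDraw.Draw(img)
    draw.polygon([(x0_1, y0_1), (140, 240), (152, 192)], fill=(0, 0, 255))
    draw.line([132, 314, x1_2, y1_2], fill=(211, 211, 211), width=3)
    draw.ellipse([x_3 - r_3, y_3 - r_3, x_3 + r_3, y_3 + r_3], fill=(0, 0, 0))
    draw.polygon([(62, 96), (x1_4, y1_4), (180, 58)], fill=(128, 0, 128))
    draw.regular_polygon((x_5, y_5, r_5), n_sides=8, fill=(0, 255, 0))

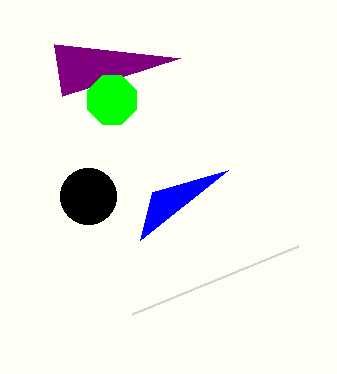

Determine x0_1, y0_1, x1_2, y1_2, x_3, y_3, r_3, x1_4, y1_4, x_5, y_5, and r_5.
x0_1 = 228, y0_1 = 170, x1_2 = 298, y1_2 = 246, x_3 = 88, y_3 = 196, r_3 = 28, x1_4 = 54, y1_4 = 44, x_5 = 112, y_5 = 100, r_5 = 26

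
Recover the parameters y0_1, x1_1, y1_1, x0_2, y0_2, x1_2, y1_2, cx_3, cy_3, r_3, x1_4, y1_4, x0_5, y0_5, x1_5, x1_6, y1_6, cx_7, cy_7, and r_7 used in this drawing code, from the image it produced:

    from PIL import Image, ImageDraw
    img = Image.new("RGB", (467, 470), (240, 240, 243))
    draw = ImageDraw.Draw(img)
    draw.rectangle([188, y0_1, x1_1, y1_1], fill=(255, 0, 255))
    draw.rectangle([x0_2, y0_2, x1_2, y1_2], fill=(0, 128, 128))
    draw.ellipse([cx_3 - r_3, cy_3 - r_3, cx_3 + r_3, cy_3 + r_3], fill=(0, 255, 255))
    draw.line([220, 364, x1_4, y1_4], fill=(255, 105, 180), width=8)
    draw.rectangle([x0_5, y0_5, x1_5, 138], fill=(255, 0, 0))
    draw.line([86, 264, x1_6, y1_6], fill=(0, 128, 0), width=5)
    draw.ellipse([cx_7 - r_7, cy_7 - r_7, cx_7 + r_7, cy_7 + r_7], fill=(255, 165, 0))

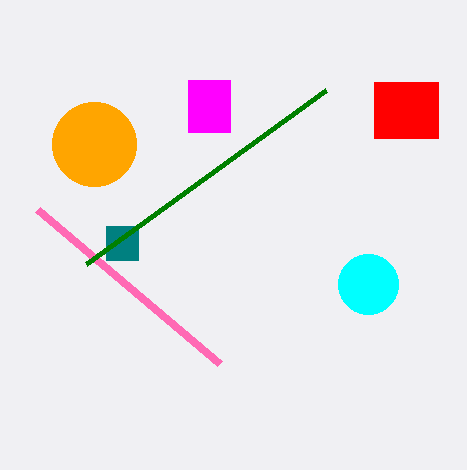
y0_1 = 80
x1_1 = 230
y1_1 = 132
x0_2 = 106
y0_2 = 226
x1_2 = 138
y1_2 = 260
cx_3 = 368
cy_3 = 284
r_3 = 30
x1_4 = 38
y1_4 = 210
x0_5 = 374
y0_5 = 82
x1_5 = 438
x1_6 = 326
y1_6 = 90
cx_7 = 94
cy_7 = 144
r_7 = 42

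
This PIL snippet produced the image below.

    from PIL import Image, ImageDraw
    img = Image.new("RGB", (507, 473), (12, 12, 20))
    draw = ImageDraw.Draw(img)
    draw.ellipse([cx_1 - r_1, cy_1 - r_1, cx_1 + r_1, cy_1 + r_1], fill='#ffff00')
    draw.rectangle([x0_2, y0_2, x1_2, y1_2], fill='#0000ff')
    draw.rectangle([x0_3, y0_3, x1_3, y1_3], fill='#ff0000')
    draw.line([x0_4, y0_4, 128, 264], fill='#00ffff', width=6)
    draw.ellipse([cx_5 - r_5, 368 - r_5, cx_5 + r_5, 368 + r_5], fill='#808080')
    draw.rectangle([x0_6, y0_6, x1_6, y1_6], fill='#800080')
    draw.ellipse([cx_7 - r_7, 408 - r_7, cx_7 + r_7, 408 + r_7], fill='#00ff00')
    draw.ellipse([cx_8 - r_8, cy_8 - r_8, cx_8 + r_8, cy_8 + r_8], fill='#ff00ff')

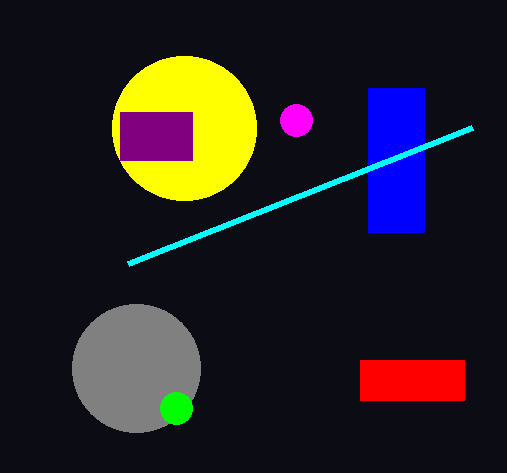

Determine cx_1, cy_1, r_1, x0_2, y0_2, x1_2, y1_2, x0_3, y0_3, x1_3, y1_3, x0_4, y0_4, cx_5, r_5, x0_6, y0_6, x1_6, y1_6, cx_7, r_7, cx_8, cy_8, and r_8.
cx_1 = 184
cy_1 = 128
r_1 = 72
x0_2 = 368
y0_2 = 88
x1_2 = 424
y1_2 = 232
x0_3 = 360
y0_3 = 360
x1_3 = 464
y1_3 = 400
x0_4 = 472
y0_4 = 128
cx_5 = 136
r_5 = 64
x0_6 = 120
y0_6 = 112
x1_6 = 192
y1_6 = 160
cx_7 = 176
r_7 = 16
cx_8 = 296
cy_8 = 120
r_8 = 16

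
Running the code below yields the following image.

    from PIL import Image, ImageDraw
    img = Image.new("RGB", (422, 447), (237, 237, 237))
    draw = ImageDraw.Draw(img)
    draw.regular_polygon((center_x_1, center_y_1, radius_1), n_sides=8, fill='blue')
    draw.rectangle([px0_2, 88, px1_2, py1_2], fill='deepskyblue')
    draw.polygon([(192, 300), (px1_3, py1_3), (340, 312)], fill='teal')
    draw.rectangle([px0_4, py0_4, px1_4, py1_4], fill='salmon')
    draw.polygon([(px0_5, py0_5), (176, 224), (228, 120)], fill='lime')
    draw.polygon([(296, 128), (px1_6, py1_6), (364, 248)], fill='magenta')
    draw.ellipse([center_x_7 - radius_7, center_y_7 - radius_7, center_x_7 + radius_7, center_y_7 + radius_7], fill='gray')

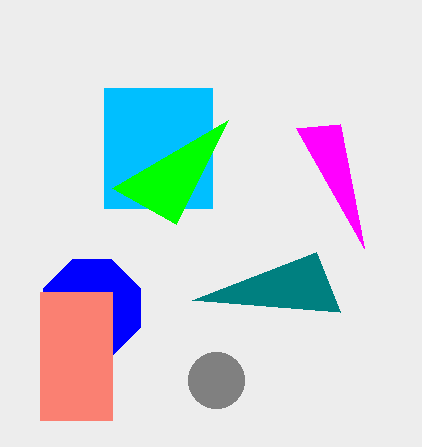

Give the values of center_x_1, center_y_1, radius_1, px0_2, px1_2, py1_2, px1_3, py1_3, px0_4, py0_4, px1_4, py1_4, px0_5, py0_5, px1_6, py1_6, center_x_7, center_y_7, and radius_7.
center_x_1 = 92; center_y_1 = 308; radius_1 = 52; px0_2 = 104; px1_2 = 212; py1_2 = 208; px1_3 = 316; py1_3 = 252; px0_4 = 40; py0_4 = 292; px1_4 = 112; py1_4 = 420; px0_5 = 112; py0_5 = 188; px1_6 = 340; py1_6 = 124; center_x_7 = 216; center_y_7 = 380; radius_7 = 28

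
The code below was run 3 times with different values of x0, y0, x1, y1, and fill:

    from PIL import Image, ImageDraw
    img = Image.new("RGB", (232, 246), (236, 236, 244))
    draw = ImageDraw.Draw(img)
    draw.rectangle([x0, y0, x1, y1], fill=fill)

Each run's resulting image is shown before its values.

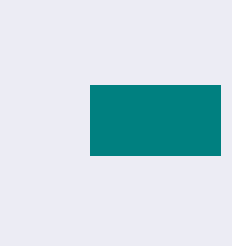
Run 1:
x0 = 90; y0 = 85; x1 = 220; y1 = 155; fill = 'teal'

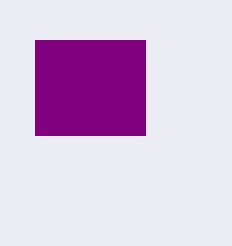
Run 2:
x0 = 35
y0 = 40
x1 = 145
y1 = 135
fill = 'purple'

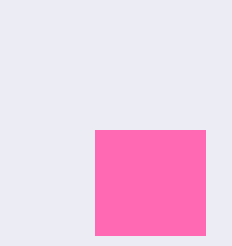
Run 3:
x0 = 95
y0 = 130
x1 = 205
y1 = 235
fill = 'hotpink'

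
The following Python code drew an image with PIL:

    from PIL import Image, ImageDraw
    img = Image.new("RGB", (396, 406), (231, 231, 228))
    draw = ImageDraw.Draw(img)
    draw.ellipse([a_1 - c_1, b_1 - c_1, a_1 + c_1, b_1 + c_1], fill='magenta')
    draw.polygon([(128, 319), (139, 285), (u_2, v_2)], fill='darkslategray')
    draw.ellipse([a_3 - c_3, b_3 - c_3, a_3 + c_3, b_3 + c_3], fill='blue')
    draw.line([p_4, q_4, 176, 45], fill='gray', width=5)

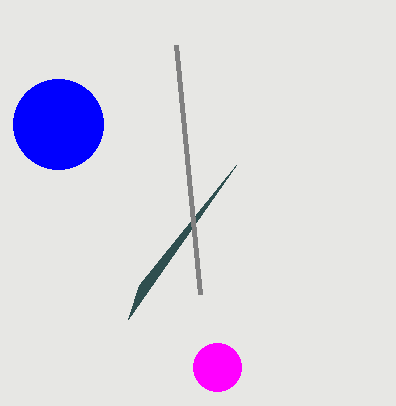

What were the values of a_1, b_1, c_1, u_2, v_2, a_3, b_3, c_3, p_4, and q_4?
a_1 = 217, b_1 = 367, c_1 = 24, u_2 = 236, v_2 = 165, a_3 = 58, b_3 = 124, c_3 = 45, p_4 = 200, q_4 = 294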